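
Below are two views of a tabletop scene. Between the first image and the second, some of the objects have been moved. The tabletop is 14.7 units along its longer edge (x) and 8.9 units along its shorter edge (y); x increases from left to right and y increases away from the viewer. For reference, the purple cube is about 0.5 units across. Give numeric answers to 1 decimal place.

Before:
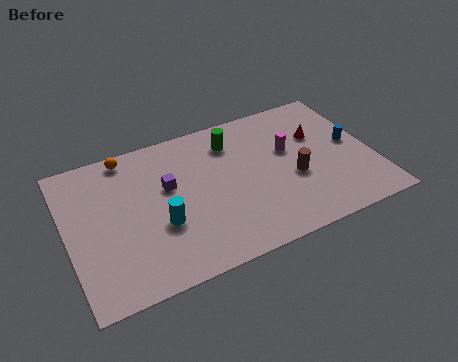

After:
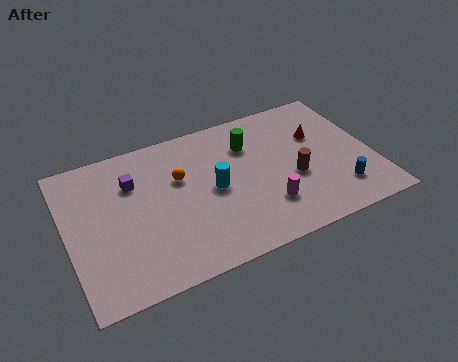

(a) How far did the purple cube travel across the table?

1.8

The purple cube was near (4.9, 5.4) before and (3.3, 6.3) after, so it travelled √(1.6² + 0.9²) ≈ 1.8 units.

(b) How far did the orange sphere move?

3.3

The orange sphere was near (3.2, 8.0) before and (5.5, 5.7) after, so it travelled √(2.3² + 2.3²) ≈ 3.3 units.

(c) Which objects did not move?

the red cone and the brown cylinder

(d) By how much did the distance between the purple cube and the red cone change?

+1.6

Before: roughly 7.4 units apart; after: 9.0. That's 1.6 units further apart.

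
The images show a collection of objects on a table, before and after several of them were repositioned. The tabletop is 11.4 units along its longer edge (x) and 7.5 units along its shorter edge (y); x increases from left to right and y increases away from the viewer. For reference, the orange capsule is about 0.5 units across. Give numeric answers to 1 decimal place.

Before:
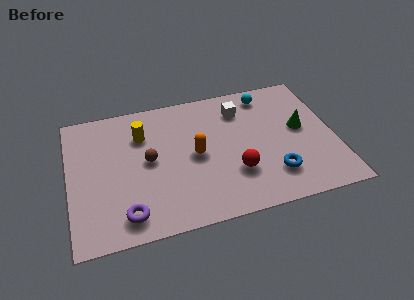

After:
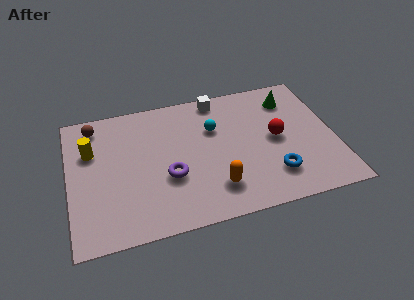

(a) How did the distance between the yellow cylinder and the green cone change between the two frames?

+1.8

Before: roughly 6.9 units apart; after: 8.7. That's 1.8 units further apart.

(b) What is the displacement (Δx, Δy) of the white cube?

(-0.9, 0.9)

From the two frames, the white cube sits at roughly (7.5, 5.8) before and (6.6, 6.7) after.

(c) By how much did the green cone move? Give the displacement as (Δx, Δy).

(-0.3, 1.8)

The green cone started near (10.0, 4.1) and ended near (9.7, 5.9).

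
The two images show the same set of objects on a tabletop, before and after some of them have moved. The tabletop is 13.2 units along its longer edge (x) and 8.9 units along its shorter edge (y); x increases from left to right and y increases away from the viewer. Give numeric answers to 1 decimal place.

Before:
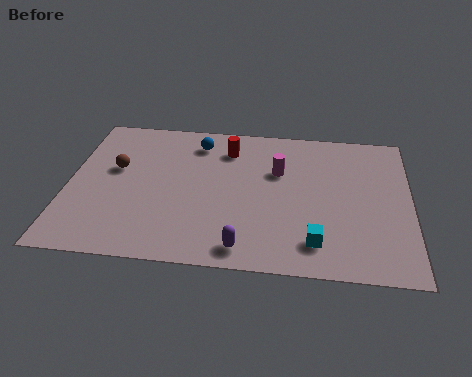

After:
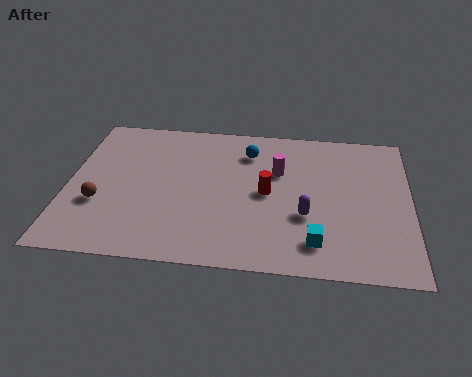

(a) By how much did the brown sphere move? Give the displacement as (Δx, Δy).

(-0.5, -2.2)

The brown sphere was at about (1.8, 5.3) and moved to about (1.3, 3.1).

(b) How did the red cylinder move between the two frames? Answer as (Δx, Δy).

(1.6, -2.6)

The red cylinder was at about (6.1, 7.0) and moved to about (7.7, 4.4).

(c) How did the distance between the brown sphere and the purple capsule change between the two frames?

+1.3

They were about 6.6 units apart before and 7.9 after — 1.3 units further apart.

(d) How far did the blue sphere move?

2.0

The blue sphere was near (4.9, 7.3) before and (6.9, 6.9) after, so it travelled √(2.0² + 0.4²) ≈ 2.0 units.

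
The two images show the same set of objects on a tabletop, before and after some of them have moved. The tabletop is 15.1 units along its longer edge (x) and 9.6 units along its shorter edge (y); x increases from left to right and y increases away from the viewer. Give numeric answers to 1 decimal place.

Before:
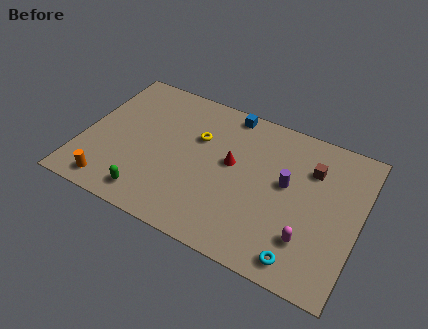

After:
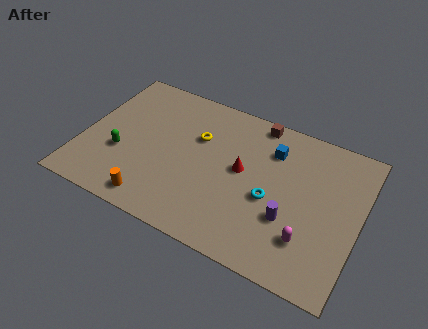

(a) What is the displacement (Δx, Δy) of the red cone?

(0.6, -0.2)

From the two frames, the red cone sits at roughly (8.1, 5.4) before and (8.7, 5.2) after.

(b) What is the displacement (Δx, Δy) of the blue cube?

(2.6, -1.5)

The blue cube started near (7.5, 8.7) and ended near (10.1, 7.2).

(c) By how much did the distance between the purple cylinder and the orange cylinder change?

-2.6

Before: roughly 10.0 units apart; after: 7.4. That's 2.6 units closer together.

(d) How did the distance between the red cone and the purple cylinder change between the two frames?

+0.4

They were about 3.0 units apart before and 3.4 after — 0.4 units further apart.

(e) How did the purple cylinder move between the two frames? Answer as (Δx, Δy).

(0.4, -2.1)

The purple cylinder was at about (11.1, 5.4) and moved to about (11.5, 3.3).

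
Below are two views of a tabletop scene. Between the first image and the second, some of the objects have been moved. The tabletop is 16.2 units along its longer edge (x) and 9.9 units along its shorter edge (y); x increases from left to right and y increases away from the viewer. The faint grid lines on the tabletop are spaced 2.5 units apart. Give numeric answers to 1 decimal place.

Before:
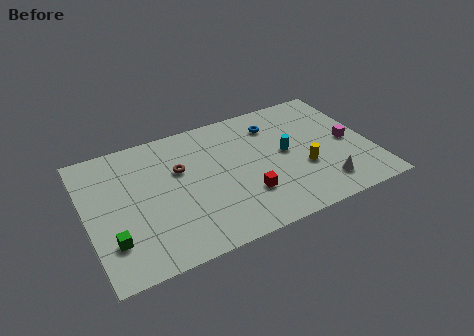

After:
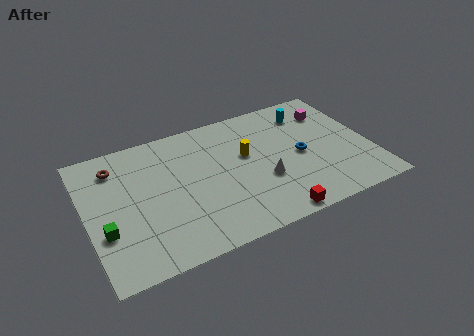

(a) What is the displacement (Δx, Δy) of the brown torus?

(-3.5, 1.6)

From the two frames, the brown torus sits at roughly (5.4, 6.3) before and (1.9, 7.9) after.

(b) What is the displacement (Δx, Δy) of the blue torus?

(1.2, -3.0)

From the two frames, the blue torus sits at roughly (11.0, 7.7) before and (12.2, 4.7) after.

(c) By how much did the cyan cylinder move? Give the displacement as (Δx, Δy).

(1.7, 2.7)

The cyan cylinder started near (11.4, 5.2) and ended near (13.1, 7.9).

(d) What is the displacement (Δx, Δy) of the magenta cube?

(-0.6, 2.8)

The magenta cube started near (15.0, 4.7) and ended near (14.4, 7.5).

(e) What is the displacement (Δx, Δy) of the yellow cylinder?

(-3.0, 2.3)

From the two frames, the yellow cylinder sits at roughly (12.2, 3.6) before and (9.2, 5.9) after.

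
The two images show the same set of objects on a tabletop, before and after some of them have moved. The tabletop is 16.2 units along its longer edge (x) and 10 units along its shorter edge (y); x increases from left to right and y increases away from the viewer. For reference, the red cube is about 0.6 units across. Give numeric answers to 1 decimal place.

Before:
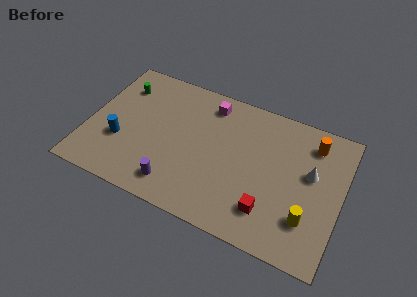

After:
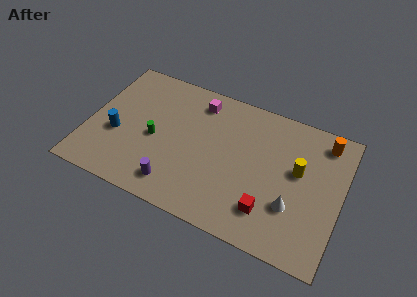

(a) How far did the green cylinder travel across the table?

4.0

The green cylinder moved from about (1.7, 7.6) to (4.3, 4.5), a distance of √(2.6² + 3.1²) ≈ 4.0.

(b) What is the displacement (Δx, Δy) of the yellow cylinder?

(-0.9, 3.1)

The yellow cylinder started near (14.3, 2.7) and ended near (13.4, 5.8).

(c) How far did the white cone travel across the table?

2.8

The white cone was near (14.2, 5.9) before and (13.3, 3.2) after, so it travelled √(0.9² + 2.7²) ≈ 2.8 units.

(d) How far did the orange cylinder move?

0.8

The orange cylinder moved from about (14.1, 8.1) to (14.8, 8.5), a distance of √(0.7² + 0.4²) ≈ 0.8.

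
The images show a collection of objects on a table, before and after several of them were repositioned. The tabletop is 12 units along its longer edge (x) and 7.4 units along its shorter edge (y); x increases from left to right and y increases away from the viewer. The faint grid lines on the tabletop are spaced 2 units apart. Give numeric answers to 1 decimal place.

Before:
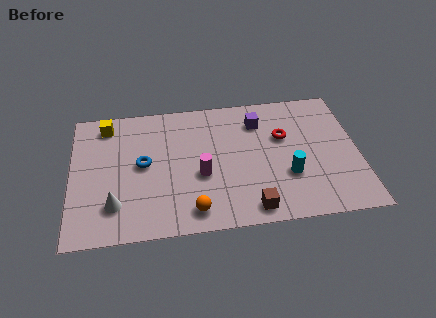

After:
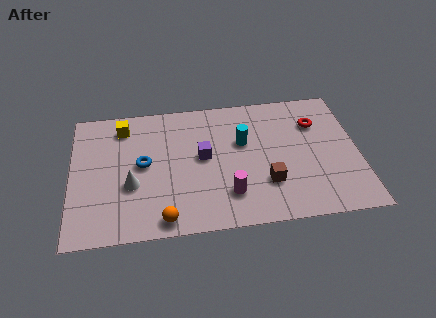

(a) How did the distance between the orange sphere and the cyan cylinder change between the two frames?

+0.9

They were about 4.2 units apart before and 5.1 after — 0.9 units further apart.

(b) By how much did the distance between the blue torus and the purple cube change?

-2.7

Before: roughly 5.2 units apart; after: 2.5. That's 2.7 units closer together.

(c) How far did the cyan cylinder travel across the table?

2.8

The cyan cylinder was near (9.0, 2.5) before and (7.2, 4.6) after, so it travelled √(1.8² + 2.1²) ≈ 2.8 units.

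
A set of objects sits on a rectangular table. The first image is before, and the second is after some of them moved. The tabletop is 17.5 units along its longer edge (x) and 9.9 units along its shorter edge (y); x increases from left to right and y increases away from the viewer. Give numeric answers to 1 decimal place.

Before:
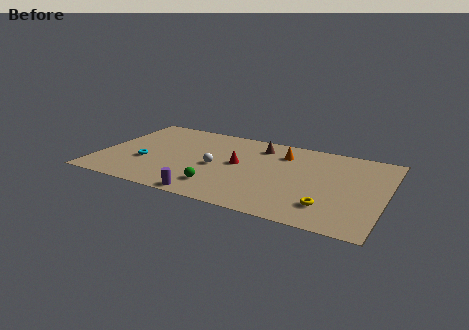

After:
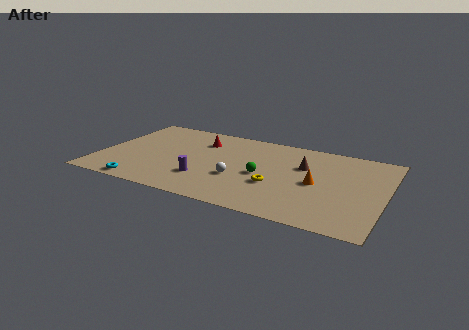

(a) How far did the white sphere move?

1.7

The white sphere moved from about (7.2, 4.5) to (8.7, 3.6), a distance of √(1.5² + 0.9²) ≈ 1.7.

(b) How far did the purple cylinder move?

2.1

The purple cylinder moved from about (7.2, 0.8) to (6.7, 2.8), a distance of √(0.5² + 2.0²) ≈ 2.1.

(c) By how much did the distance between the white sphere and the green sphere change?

-0.8

They were about 2.5 units apart before and 1.7 after — 0.8 units closer together.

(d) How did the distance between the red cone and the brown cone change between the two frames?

+3.7

They were about 2.9 units apart before and 6.6 after — 3.7 units further apart.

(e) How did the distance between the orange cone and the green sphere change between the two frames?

-3.1

They were about 6.4 units apart before and 3.3 after — 3.1 units closer together.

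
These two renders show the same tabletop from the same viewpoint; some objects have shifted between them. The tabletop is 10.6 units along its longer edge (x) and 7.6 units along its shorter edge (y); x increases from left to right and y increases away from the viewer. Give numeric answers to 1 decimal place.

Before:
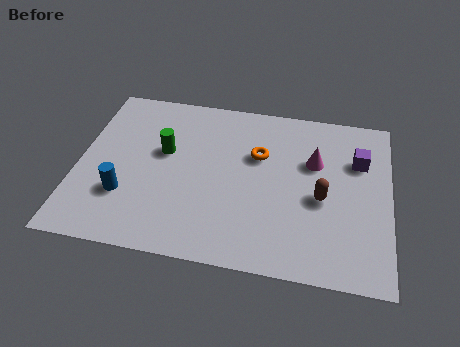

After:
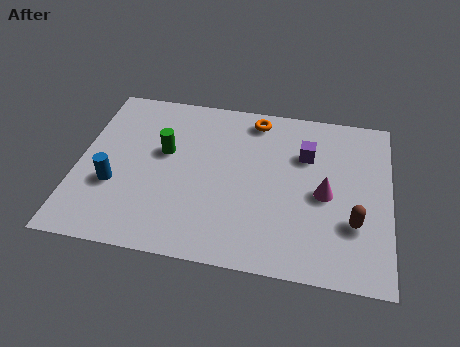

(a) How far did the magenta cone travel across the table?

1.5

From (8.0, 4.9) to (8.4, 3.5), the magenta cone covered √(0.4² + 1.4²) ≈ 1.5 units.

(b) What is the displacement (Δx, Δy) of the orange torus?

(-0.2, 1.7)

The orange torus started near (6.1, 4.9) and ended near (5.9, 6.6).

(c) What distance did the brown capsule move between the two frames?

1.4

The brown capsule moved from about (8.3, 3.3) to (9.4, 2.4), a distance of √(1.1² + 0.9²) ≈ 1.4.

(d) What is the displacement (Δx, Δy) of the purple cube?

(-1.8, 0.0)

The purple cube was at about (9.5, 5.2) and moved to about (7.7, 5.2).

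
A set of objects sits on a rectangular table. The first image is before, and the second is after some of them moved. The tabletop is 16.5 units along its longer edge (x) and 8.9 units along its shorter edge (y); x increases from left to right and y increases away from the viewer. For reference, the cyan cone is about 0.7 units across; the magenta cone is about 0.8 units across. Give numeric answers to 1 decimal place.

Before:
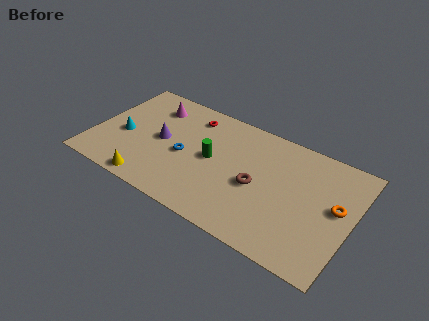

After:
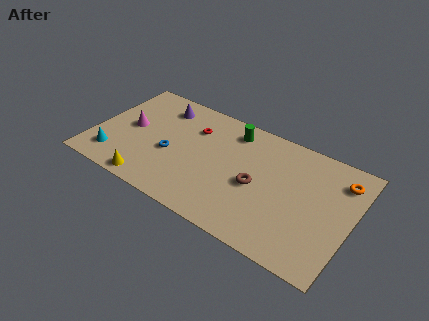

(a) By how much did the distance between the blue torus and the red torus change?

-0.4

They were about 3.3 units apart before and 2.9 after — 0.4 units closer together.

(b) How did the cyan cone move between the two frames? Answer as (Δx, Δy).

(-0.3, -2.0)

The cyan cone was at about (1.9, 3.8) and moved to about (1.6, 1.8).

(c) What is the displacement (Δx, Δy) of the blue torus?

(-0.9, -0.3)

The blue torus started near (5.9, 4.0) and ended near (5.0, 3.7).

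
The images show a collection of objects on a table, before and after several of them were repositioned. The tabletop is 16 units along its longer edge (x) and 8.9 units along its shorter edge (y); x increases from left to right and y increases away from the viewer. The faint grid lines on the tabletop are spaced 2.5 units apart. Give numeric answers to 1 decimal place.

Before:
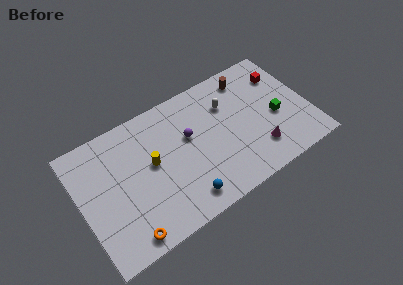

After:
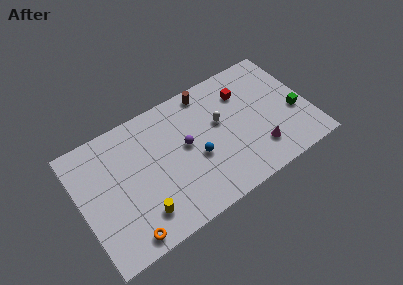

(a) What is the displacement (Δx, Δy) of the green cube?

(1.3, -0.3)

The green cube was at about (13.7, 3.8) and moved to about (15.0, 3.5).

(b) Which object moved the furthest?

the yellow cylinder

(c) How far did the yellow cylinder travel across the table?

3.2

The yellow cylinder moved from about (5.0, 4.9) to (3.8, 1.9), a distance of √(1.2² + 3.0²) ≈ 3.2.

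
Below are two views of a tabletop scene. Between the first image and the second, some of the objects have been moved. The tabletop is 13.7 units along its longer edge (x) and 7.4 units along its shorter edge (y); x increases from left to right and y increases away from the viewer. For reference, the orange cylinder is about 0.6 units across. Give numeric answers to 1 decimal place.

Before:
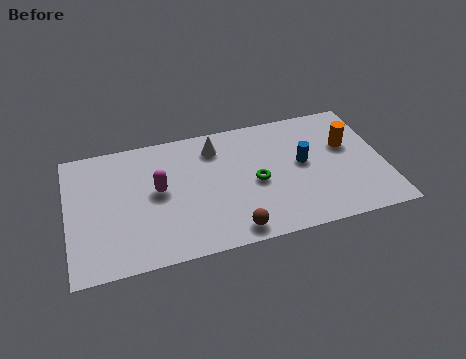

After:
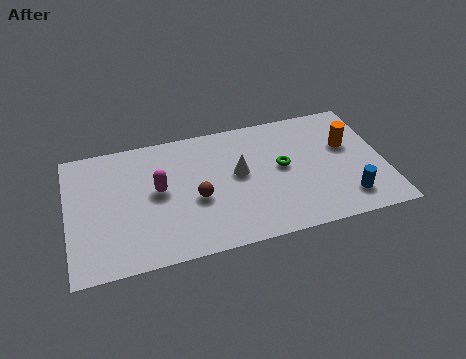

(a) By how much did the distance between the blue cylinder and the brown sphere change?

+2.1

The distance was about 4.5 in the first image and 6.6 in the second, so they moved 2.1 units further apart.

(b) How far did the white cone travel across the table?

2.0

From (6.5, 5.9) to (7.4, 4.1), the white cone covered √(0.9² + 1.8²) ≈ 2.0 units.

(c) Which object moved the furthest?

the blue cylinder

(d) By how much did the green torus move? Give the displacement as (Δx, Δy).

(1.2, 0.6)

From the two frames, the green torus sits at roughly (8.1, 3.4) before and (9.3, 4.0) after.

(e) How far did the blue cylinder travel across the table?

3.0

The blue cylinder moved from about (10.2, 4.0) to (11.9, 1.5), a distance of √(1.7² + 2.5²) ≈ 3.0.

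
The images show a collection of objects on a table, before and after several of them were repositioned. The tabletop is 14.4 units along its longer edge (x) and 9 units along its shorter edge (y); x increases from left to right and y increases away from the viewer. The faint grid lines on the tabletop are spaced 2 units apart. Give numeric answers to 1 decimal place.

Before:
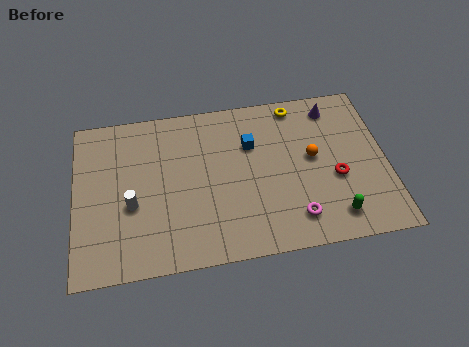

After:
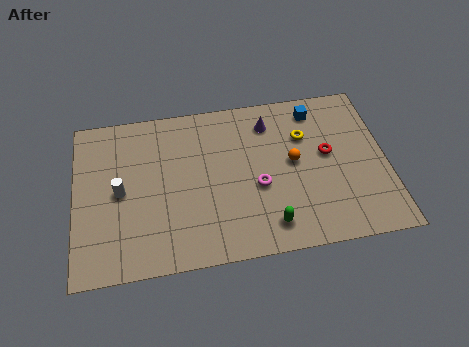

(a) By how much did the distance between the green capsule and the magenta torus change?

+0.4

Before: roughly 1.8 units apart; after: 2.2. That's 0.4 units further apart.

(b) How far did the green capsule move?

3.0

The green capsule moved from about (11.8, 1.5) to (8.8, 1.5), a distance of √(3.0² + 0.0²) ≈ 3.0.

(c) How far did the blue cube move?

3.4

The blue cube was near (8.2, 6.1) before and (11.3, 7.6) after, so it travelled √(3.1² + 1.5²) ≈ 3.4 units.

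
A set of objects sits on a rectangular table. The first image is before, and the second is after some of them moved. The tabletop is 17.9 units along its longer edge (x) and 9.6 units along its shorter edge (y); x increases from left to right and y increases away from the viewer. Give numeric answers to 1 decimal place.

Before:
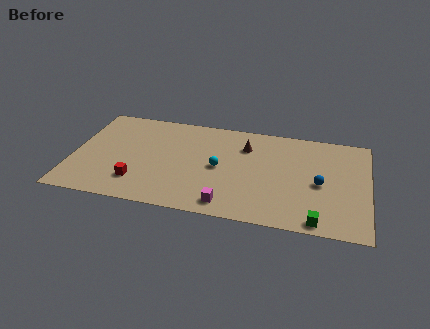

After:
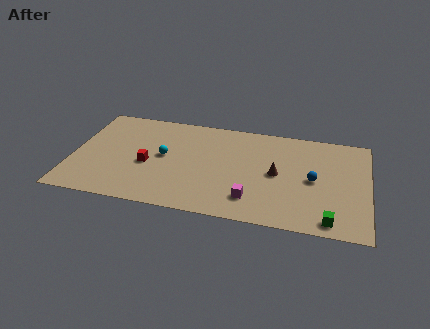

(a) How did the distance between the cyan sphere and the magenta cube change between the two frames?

+2.8

The distance was about 3.5 in the first image and 6.3 in the second, so they moved 2.8 units further apart.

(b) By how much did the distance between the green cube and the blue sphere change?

+0.3

The distance was about 3.5 in the first image and 3.8 in the second, so they moved 0.3 units further apart.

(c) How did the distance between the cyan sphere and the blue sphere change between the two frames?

+3.0

Before: roughly 6.1 units apart; after: 9.1. That's 3.0 units further apart.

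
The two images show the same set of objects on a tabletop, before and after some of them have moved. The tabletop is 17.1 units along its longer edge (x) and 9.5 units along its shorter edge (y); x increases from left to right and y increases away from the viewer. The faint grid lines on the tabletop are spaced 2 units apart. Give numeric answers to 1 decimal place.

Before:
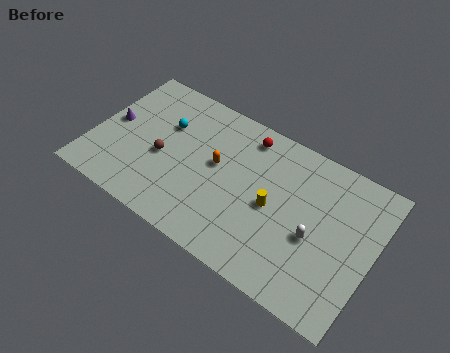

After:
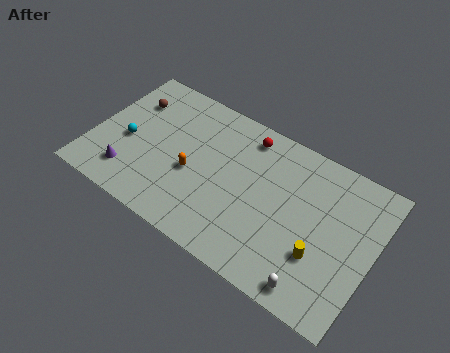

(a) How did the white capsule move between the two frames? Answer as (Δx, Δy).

(0.5, -2.9)

From the two frames, the white capsule sits at roughly (13.7, 4.0) before and (14.2, 1.1) after.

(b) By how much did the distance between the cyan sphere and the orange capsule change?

+0.6

The distance was about 3.5 in the first image and 4.1 in the second, so they moved 0.6 units further apart.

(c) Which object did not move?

the red sphere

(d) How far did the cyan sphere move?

3.0

The cyan sphere moved from about (4.1, 6.3) to (2.1, 4.1), a distance of √(2.0² + 2.2²) ≈ 3.0.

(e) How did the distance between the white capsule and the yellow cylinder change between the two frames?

-0.6

Before: roughly 2.6 units apart; after: 2.0. That's 0.6 units closer together.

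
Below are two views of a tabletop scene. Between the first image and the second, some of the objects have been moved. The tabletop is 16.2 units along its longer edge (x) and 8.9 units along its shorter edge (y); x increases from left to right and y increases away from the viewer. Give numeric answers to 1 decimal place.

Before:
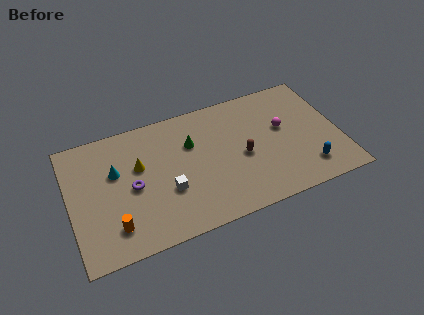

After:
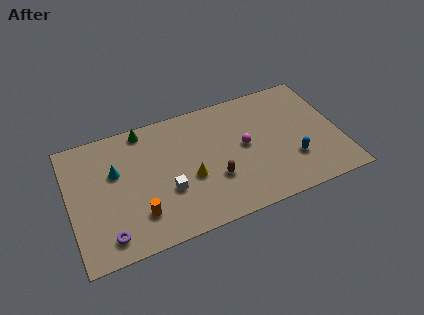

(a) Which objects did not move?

the cyan cone and the white cube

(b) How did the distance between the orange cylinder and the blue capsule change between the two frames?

-2.3

Before: roughly 11.6 units apart; after: 9.3. That's 2.3 units closer together.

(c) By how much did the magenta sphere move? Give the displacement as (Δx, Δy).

(-2.4, -0.5)

From the two frames, the magenta sphere sits at roughly (12.9, 5.2) before and (10.5, 4.7) after.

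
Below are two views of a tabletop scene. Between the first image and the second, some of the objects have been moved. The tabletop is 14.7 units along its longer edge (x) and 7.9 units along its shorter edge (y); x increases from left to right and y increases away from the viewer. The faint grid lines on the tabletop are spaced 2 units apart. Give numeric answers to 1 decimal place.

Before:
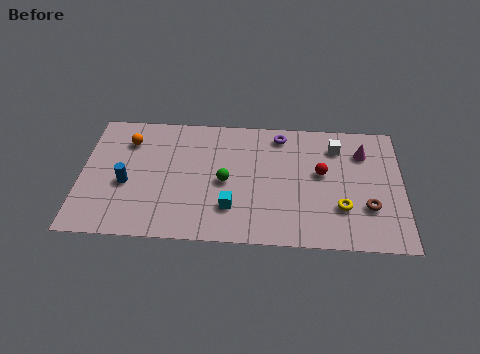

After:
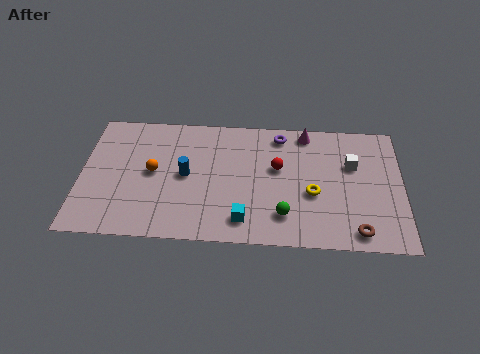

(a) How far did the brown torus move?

1.6

The brown torus moved from about (13.1, 2.5) to (12.6, 1.0), a distance of √(0.5² + 1.5²) ≈ 1.6.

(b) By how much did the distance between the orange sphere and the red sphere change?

-3.3

The distance was about 9.0 in the first image and 5.7 in the second, so they moved 3.3 units closer together.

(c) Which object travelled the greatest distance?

the green sphere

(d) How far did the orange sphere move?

2.2

The orange sphere was near (2.1, 6.0) before and (3.3, 4.1) after, so it travelled √(1.2² + 1.9²) ≈ 2.2 units.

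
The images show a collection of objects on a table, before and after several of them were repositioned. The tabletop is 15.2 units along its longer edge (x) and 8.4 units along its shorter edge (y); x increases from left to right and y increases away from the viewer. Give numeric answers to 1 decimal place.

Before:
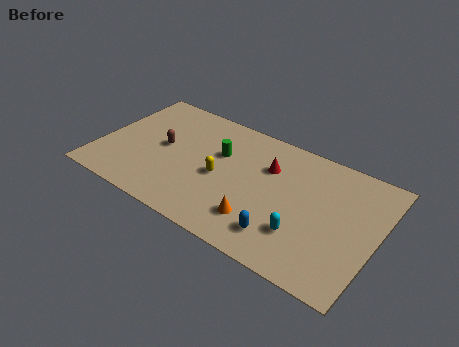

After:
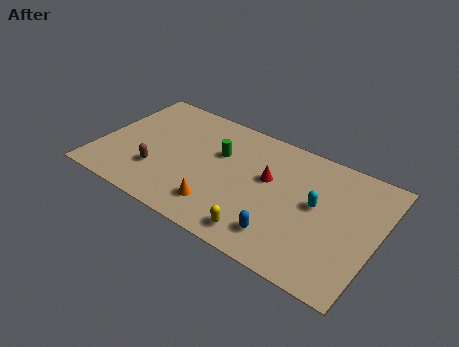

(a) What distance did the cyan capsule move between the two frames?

2.2

The cyan capsule moved from about (11.5, 2.4) to (11.9, 4.6), a distance of √(0.4² + 2.2²) ≈ 2.2.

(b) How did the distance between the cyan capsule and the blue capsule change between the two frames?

+2.0

They were about 1.2 units apart before and 3.2 after — 2.0 units further apart.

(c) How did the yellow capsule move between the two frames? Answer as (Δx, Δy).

(2.7, -2.6)

From the two frames, the yellow capsule sits at roughly (6.7, 3.8) before and (9.4, 1.2) after.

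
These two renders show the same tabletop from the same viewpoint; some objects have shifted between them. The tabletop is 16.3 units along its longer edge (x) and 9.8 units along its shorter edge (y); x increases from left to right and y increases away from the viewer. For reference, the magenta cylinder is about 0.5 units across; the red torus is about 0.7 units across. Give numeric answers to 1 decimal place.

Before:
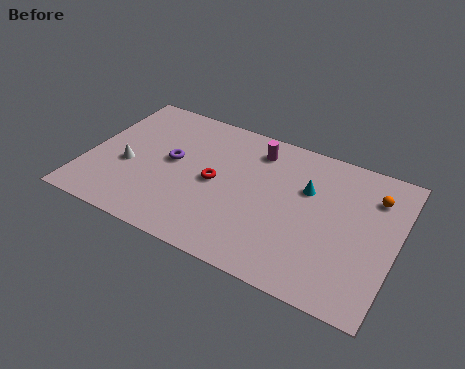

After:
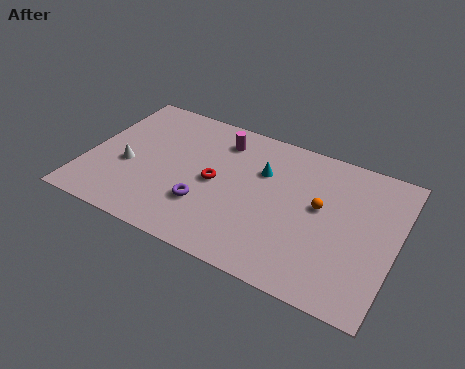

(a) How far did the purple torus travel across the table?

3.1

From (4.4, 5.3) to (6.5, 3.0), the purple torus covered √(2.1² + 2.3²) ≈ 3.1 units.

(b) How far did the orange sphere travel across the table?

3.2

From (14.9, 7.4) to (12.3, 5.5), the orange sphere covered √(2.6² + 1.9²) ≈ 3.2 units.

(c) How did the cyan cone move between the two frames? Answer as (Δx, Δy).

(-2.4, 0.2)

From the two frames, the cyan cone sits at roughly (11.5, 6.4) before and (9.1, 6.6) after.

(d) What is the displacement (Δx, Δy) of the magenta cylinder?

(-1.9, -0.1)

The magenta cylinder was at about (8.6, 8.0) and moved to about (6.7, 7.9).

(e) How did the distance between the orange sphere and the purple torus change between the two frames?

-4.4

They were about 10.7 units apart before and 6.3 after — 4.4 units closer together.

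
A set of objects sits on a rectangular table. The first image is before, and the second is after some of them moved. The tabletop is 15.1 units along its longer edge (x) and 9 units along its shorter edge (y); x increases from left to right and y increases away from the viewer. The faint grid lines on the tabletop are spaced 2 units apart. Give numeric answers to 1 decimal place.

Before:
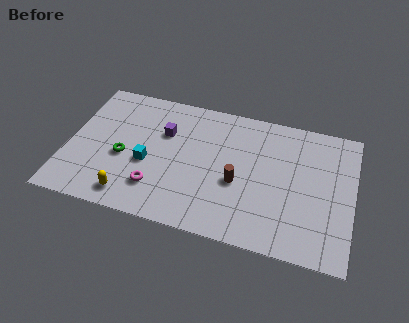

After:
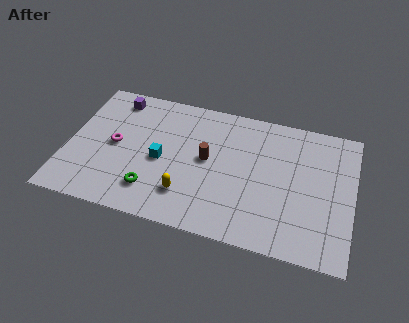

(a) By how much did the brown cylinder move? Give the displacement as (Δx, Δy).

(-1.7, 1.1)

The brown cylinder started near (9.1, 3.7) and ended near (7.4, 4.8).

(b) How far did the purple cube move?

3.3

From (5.0, 6.0) to (2.2, 7.7), the purple cube covered √(2.8² + 1.7²) ≈ 3.3 units.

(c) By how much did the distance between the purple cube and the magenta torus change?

-0.6

They were about 3.8 units apart before and 3.2 after — 0.6 units closer together.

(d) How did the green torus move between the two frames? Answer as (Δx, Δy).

(1.7, -1.8)

The green torus was at about (3.0, 3.8) and moved to about (4.7, 2.0).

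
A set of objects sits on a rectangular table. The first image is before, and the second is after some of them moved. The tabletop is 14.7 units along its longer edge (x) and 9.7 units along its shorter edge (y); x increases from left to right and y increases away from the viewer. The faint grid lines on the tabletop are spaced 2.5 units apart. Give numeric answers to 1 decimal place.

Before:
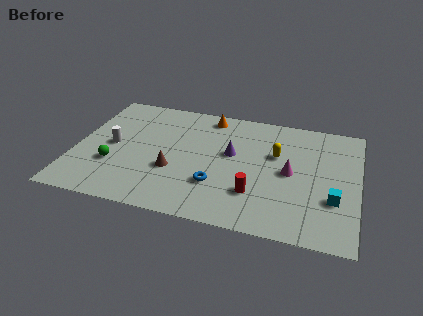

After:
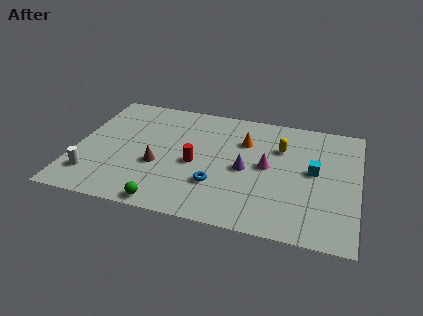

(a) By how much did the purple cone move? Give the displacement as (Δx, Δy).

(0.8, -1.1)

From the two frames, the purple cone sits at roughly (8.1, 5.6) before and (8.9, 4.5) after.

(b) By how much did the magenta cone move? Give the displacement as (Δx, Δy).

(-1.2, 0.2)

From the two frames, the magenta cone sits at roughly (11.2, 4.8) before and (10.0, 5.0) after.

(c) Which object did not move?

the blue torus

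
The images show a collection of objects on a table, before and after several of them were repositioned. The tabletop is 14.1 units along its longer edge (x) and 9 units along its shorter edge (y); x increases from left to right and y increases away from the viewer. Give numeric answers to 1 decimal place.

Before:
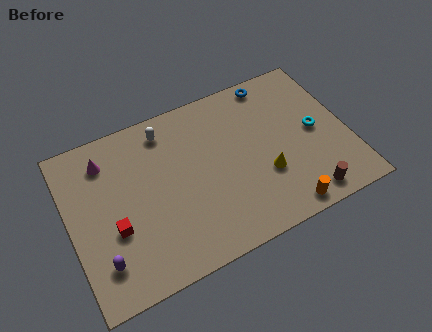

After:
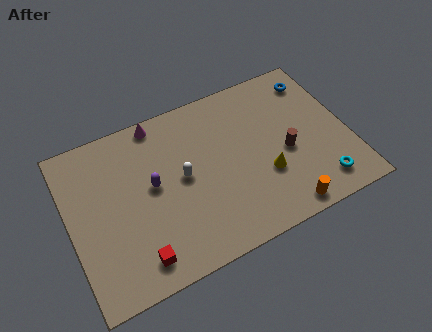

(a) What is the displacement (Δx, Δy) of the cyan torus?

(-0.2, -3.0)

The cyan torus started near (12.5, 4.5) and ended near (12.3, 1.5).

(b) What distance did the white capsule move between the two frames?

2.9

From (5.2, 7.6) to (5.7, 4.7), the white capsule covered √(0.5² + 2.9²) ≈ 2.9 units.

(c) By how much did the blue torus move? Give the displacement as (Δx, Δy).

(2.1, -0.7)

From the two frames, the blue torus sits at roughly (10.8, 8.1) before and (12.9, 7.4) after.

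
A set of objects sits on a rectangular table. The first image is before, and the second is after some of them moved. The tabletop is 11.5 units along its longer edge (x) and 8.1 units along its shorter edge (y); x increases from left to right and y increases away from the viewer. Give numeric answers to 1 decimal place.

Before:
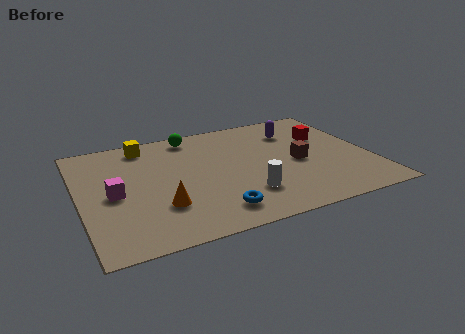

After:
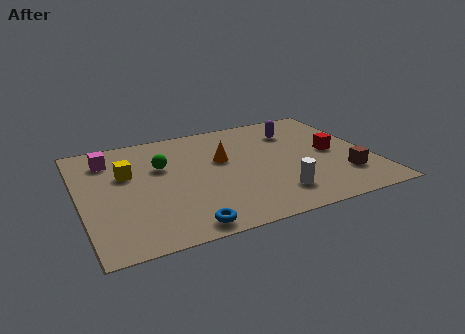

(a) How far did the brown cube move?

2.3

The brown cube was near (8.6, 3.7) before and (10.2, 2.1) after, so it travelled √(1.6² + 1.6²) ≈ 2.3 units.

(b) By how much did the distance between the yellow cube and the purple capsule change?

+0.9

Before: roughly 6.1 units apart; after: 7.0. That's 0.9 units further apart.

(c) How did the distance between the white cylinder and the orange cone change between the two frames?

+0.3

They were about 3.3 units apart before and 3.6 after — 0.3 units further apart.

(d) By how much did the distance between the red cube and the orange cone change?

-3.1

Before: roughly 7.5 units apart; after: 4.4. That's 3.1 units closer together.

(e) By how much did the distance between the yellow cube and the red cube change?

+0.9

The distance was about 7.3 in the first image and 8.2 in the second, so they moved 0.9 units further apart.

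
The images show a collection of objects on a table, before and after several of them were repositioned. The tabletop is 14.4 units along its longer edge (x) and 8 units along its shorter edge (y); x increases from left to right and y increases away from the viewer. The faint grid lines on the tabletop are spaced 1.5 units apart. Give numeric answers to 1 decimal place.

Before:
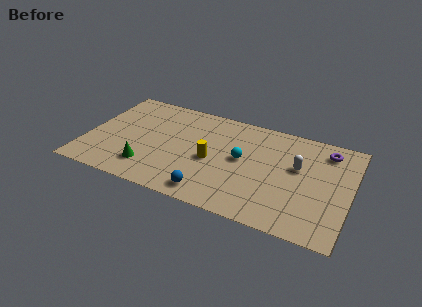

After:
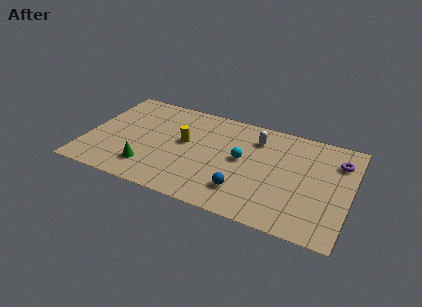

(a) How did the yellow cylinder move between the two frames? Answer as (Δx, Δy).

(-1.6, 0.9)

The yellow cylinder started near (6.9, 3.6) and ended near (5.3, 4.5).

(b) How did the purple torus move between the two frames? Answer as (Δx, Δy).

(0.7, -0.6)

From the two frames, the purple torus sits at roughly (12.9, 6.6) before and (13.6, 6.0) after.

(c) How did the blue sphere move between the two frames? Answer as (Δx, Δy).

(1.7, 0.8)

From the two frames, the blue sphere sits at roughly (7.1, 1.1) before and (8.8, 1.9) after.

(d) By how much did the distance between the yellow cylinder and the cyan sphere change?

+1.5

They were about 1.7 units apart before and 3.2 after — 1.5 units further apart.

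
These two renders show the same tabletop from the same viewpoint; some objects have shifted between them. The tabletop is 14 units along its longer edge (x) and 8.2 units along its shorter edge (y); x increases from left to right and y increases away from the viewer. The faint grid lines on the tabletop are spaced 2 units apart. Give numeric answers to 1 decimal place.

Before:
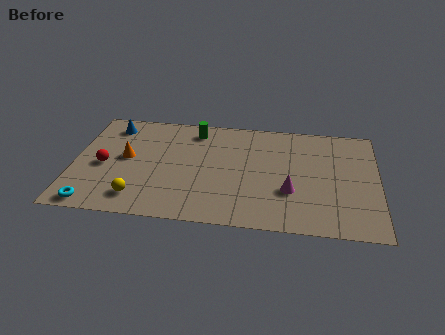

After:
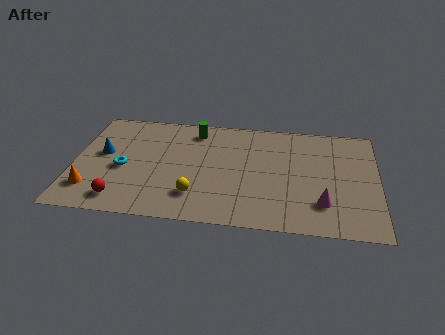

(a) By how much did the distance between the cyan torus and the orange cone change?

-1.6

They were about 3.8 units apart before and 2.2 after — 1.6 units closer together.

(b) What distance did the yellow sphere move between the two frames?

2.6

The yellow sphere was near (3.1, 1.5) before and (5.7, 2.0) after, so it travelled √(2.6² + 0.5²) ≈ 2.6 units.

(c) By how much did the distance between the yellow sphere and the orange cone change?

+1.8

They were about 3.0 units apart before and 4.8 after — 1.8 units further apart.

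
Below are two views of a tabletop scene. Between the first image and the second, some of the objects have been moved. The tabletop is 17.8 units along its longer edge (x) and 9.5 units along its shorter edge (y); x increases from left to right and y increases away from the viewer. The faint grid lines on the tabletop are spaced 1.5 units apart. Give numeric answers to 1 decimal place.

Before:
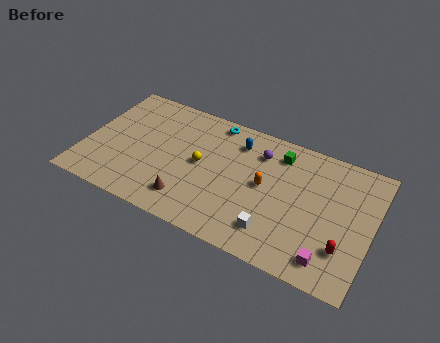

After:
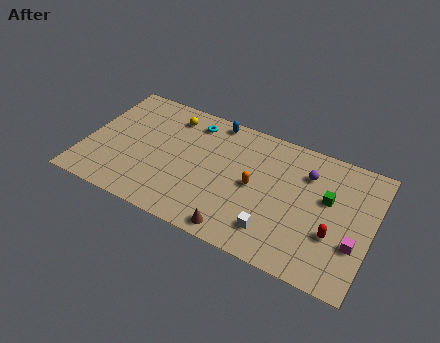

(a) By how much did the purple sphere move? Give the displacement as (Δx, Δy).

(3.0, -0.3)

The purple sphere was at about (10.6, 7.3) and moved to about (13.6, 7.0).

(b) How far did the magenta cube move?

2.2

The magenta cube was near (15.5, 1.5) before and (16.9, 3.2) after, so it travelled √(1.4² + 1.7²) ≈ 2.2 units.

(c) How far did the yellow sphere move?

3.7

The yellow sphere was near (7.2, 4.9) before and (4.9, 7.8) after, so it travelled √(2.3² + 2.9²) ≈ 3.7 units.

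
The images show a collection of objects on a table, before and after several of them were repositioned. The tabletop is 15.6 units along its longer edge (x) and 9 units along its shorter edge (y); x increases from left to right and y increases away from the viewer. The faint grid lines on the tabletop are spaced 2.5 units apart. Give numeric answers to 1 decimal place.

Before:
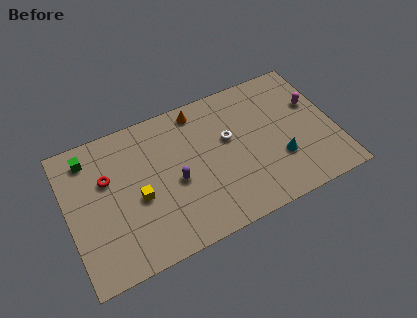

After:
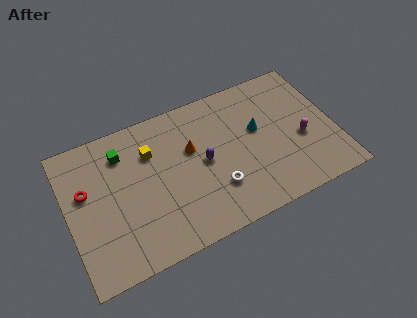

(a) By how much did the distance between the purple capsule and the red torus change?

+2.7

Before: roughly 4.2 units apart; after: 6.9. That's 2.7 units further apart.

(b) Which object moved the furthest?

the white torus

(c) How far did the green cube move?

2.0

From (1.5, 7.5) to (3.4, 7.0), the green cube covered √(1.9² + 0.5²) ≈ 2.0 units.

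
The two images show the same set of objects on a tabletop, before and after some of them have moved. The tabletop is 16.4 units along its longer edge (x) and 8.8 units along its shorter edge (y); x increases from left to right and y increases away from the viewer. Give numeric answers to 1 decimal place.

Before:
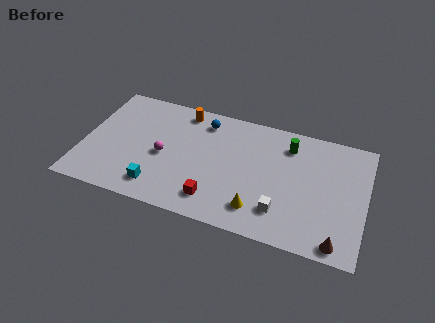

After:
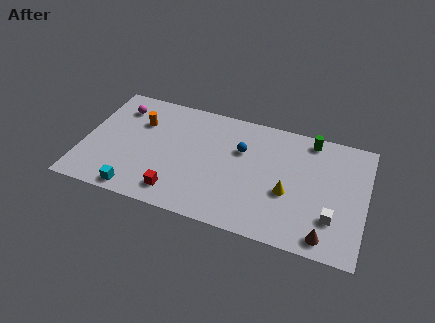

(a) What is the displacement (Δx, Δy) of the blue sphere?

(2.3, -1.5)

The blue sphere was at about (6.8, 7.3) and moved to about (9.1, 5.8).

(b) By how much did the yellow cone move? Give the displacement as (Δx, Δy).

(1.6, 1.7)

The yellow cone was at about (10.4, 1.8) and moved to about (12.0, 3.5).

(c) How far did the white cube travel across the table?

2.9

The white cube moved from about (11.7, 2.1) to (14.6, 2.5), a distance of √(2.9² + 0.4²) ≈ 2.9.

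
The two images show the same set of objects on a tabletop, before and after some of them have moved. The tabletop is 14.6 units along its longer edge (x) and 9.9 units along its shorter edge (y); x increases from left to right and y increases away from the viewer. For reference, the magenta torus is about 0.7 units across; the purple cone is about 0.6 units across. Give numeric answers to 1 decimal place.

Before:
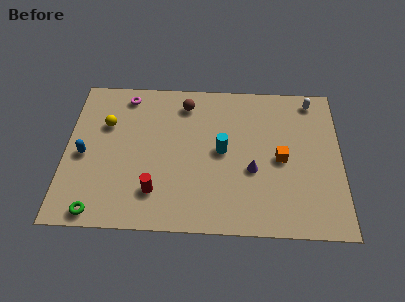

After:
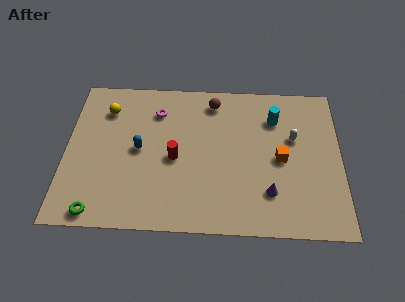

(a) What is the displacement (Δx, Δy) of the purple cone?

(0.9, -1.4)

From the two frames, the purple cone sits at roughly (9.9, 3.9) before and (10.8, 2.5) after.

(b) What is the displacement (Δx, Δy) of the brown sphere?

(1.5, 0.2)

The brown sphere started near (6.3, 8.2) and ended near (7.8, 8.4).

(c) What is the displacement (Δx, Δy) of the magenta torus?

(1.7, -1.0)

The magenta torus started near (3.1, 8.6) and ended near (4.8, 7.6).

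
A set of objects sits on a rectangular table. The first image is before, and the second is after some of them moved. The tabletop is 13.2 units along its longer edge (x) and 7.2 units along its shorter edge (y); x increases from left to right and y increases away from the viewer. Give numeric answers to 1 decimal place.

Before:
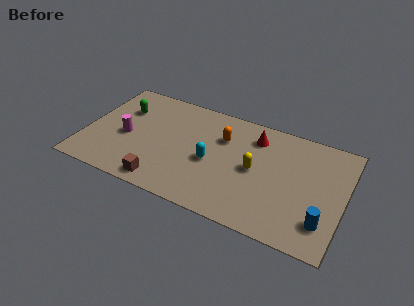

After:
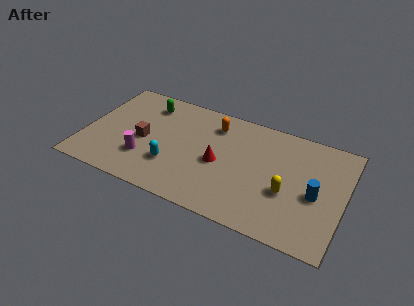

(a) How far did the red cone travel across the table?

2.9

The red cone moved from about (8.5, 5.7) to (6.9, 3.3), a distance of √(1.6² + 2.4²) ≈ 2.9.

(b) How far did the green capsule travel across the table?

1.4

From (1.7, 5.0) to (2.9, 5.8), the green capsule covered √(1.2² + 0.8²) ≈ 1.4 units.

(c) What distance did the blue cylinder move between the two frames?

1.6

The blue cylinder moved from about (12.3, 1.7) to (11.8, 3.2), a distance of √(0.5² + 1.5²) ≈ 1.6.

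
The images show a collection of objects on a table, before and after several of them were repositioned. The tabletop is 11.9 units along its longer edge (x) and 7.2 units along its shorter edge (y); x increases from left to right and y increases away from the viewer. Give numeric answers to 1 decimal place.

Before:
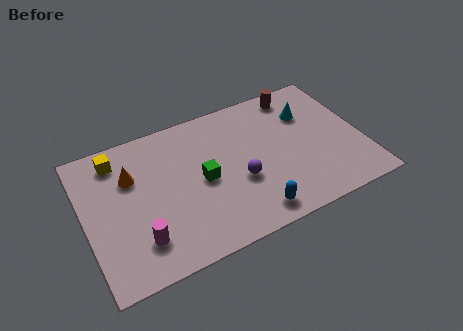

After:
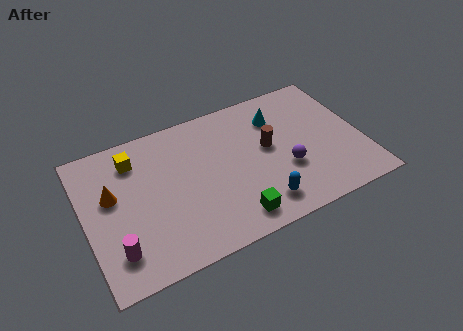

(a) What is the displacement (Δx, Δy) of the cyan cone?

(-1.3, 0.3)

The cyan cone started near (9.8, 5.1) and ended near (8.5, 5.4).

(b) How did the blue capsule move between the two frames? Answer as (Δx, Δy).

(0.4, 0.3)

The blue capsule started near (6.8, 1.0) and ended near (7.2, 1.3).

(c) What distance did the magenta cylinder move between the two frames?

1.0

The magenta cylinder moved from about (2.1, 1.7) to (1.1, 1.6), a distance of √(1.0² + 0.1²) ≈ 1.0.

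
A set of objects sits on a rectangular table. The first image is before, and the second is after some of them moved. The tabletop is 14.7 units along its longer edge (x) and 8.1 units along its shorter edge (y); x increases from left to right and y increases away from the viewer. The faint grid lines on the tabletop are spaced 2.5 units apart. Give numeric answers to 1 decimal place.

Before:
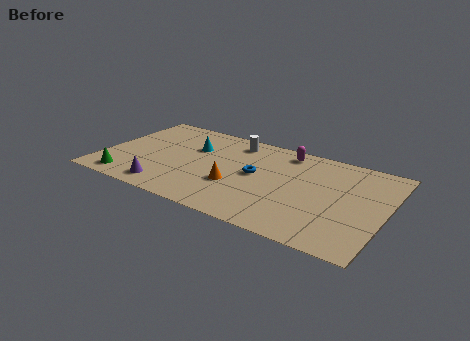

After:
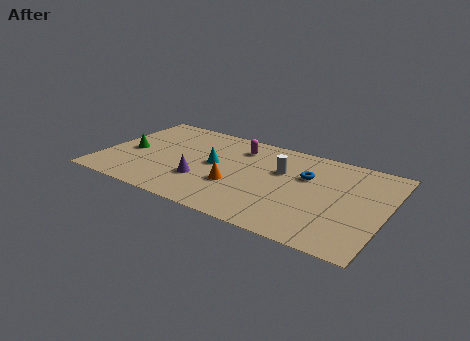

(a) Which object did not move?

the orange cone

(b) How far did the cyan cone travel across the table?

1.7

The cyan cone was near (4.5, 5.4) before and (5.8, 4.3) after, so it travelled √(1.3² + 1.1²) ≈ 1.7 units.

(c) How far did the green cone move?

2.6

The green cone was near (1.6, 1.1) before and (1.4, 3.7) after, so it travelled √(0.2² + 2.6²) ≈ 2.6 units.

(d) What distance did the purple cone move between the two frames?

2.2

The purple cone moved from about (3.7, 1.2) to (5.4, 2.6), a distance of √(1.7² + 1.4²) ≈ 2.2.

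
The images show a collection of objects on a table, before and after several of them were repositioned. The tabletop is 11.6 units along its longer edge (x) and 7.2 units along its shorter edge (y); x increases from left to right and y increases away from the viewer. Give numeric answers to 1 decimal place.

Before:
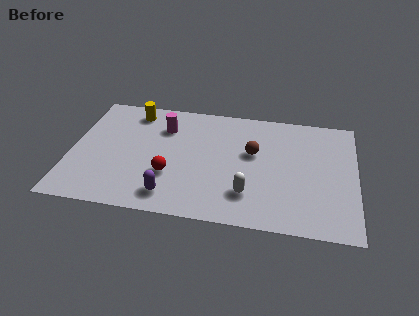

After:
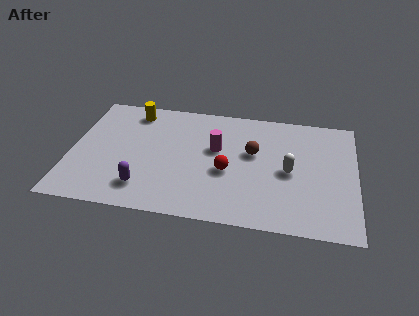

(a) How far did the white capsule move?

2.3

The white capsule was near (7.3, 1.8) before and (8.9, 3.4) after, so it travelled √(1.6² + 1.6²) ≈ 2.3 units.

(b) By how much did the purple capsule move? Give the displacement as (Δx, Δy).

(-1.1, 0.3)

The purple capsule started near (4.2, 1.2) and ended near (3.1, 1.5).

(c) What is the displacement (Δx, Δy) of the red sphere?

(2.3, 0.6)

The red sphere was at about (4.1, 2.4) and moved to about (6.4, 3.0).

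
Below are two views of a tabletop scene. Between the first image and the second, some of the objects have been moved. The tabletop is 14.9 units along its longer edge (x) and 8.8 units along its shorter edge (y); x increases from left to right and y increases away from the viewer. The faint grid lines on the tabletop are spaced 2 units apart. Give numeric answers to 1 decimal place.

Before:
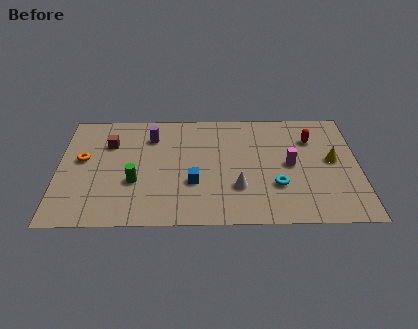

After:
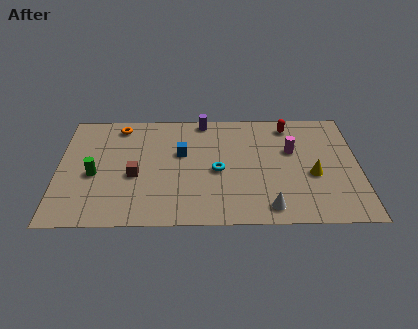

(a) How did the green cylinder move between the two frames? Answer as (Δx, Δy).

(-2.0, 0.6)

The green cylinder started near (3.8, 3.2) and ended near (1.8, 3.8).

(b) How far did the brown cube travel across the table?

2.8

The brown cube was near (2.5, 6.2) before and (3.8, 3.7) after, so it travelled √(1.3² + 2.5²) ≈ 2.8 units.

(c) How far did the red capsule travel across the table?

1.6

The red capsule was near (12.6, 6.4) before and (11.5, 7.5) after, so it travelled √(1.1² + 1.1²) ≈ 1.6 units.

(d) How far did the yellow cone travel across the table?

1.5

From (13.6, 4.7) to (12.6, 3.6), the yellow cone covered √(1.0² + 1.1²) ≈ 1.5 units.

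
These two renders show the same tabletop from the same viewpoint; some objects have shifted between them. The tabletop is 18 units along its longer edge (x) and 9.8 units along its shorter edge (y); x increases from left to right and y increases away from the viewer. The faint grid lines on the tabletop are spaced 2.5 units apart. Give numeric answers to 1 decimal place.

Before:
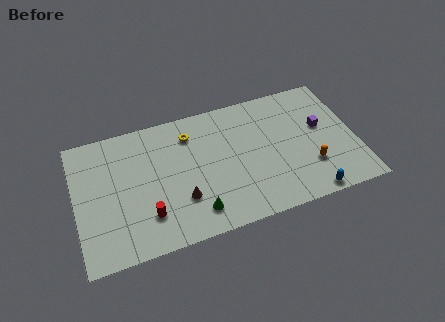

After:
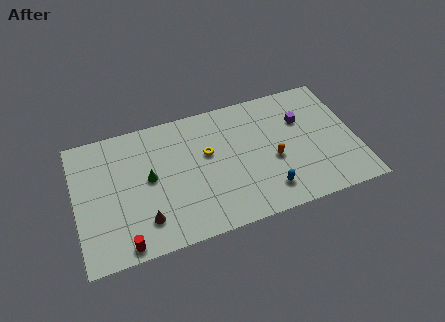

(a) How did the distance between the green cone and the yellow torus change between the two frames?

-2.0

They were about 5.9 units apart before and 3.9 after — 2.0 units closer together.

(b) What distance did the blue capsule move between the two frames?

2.8

The blue capsule moved from about (14.6, 0.8) to (12.0, 1.9), a distance of √(2.6² + 1.1²) ≈ 2.8.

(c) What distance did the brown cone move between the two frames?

2.5

From (6.6, 3.0) to (4.2, 2.2), the brown cone covered √(2.4² + 0.8²) ≈ 2.5 units.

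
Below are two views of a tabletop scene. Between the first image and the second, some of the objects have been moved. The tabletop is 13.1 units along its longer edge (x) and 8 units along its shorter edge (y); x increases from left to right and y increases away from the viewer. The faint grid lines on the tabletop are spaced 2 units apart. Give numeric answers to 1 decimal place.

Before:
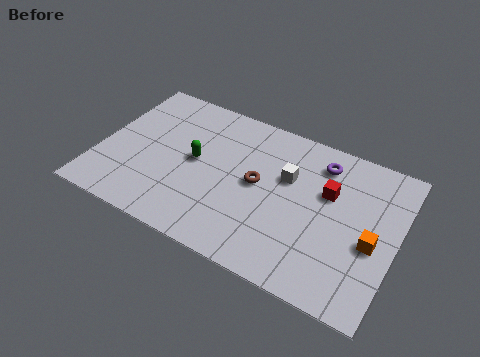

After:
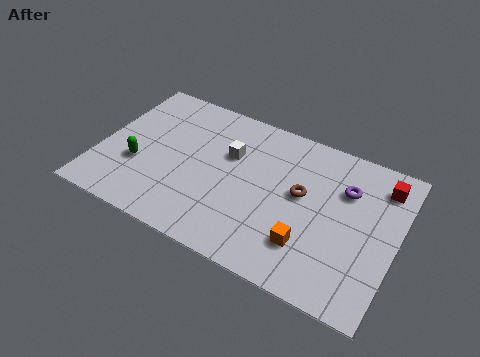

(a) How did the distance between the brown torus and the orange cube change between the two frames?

-2.7

They were about 5.2 units apart before and 2.5 after — 2.7 units closer together.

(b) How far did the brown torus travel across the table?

1.9

From (7.0, 4.2) to (8.9, 4.5), the brown torus covered √(1.9² + 0.3²) ≈ 1.9 units.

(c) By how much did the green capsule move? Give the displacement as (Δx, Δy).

(-2.4, -1.3)

From the two frames, the green capsule sits at roughly (4.2, 4.2) before and (1.8, 2.9) after.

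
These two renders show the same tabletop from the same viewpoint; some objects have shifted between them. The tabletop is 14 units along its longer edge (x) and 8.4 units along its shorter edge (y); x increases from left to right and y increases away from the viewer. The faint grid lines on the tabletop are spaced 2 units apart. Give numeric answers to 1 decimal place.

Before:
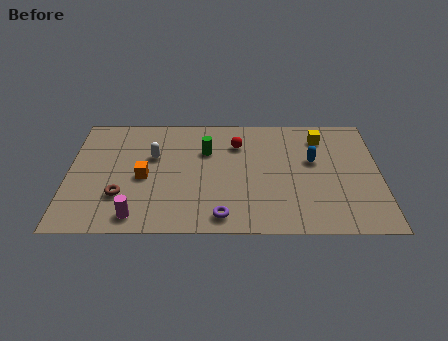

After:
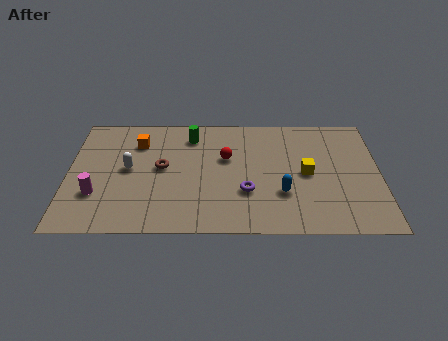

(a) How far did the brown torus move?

2.7

The brown torus moved from about (2.4, 2.5) to (4.2, 4.5), a distance of √(1.8² + 2.0²) ≈ 2.7.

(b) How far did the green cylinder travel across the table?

1.3

The green cylinder moved from about (6.2, 5.7) to (5.5, 6.8), a distance of √(0.7² + 1.1²) ≈ 1.3.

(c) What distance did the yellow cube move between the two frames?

2.7

From (11.4, 6.7) to (10.7, 4.1), the yellow cube covered √(0.7² + 2.6²) ≈ 2.7 units.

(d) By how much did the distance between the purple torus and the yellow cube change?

-4.2

The distance was about 7.2 in the first image and 3.0 in the second, so they moved 4.2 units closer together.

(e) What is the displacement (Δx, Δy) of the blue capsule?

(-1.4, -2.3)

The blue capsule started near (11.0, 5.0) and ended near (9.6, 2.7).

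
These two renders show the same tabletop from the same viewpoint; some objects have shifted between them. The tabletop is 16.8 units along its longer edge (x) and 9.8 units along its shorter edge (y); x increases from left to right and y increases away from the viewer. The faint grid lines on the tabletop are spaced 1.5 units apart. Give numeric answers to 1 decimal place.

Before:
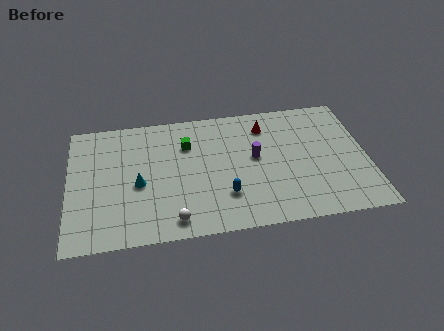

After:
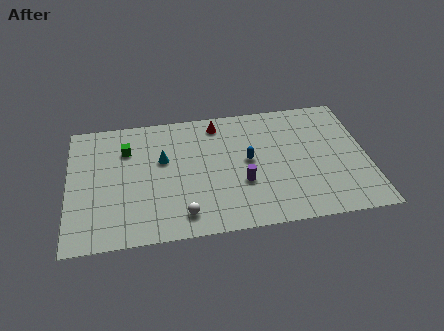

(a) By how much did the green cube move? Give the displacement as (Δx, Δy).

(-3.4, 0.1)

From the two frames, the green cube sits at roughly (6.7, 7.0) before and (3.3, 7.1) after.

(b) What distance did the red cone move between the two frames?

2.8

The red cone was near (11.2, 7.8) before and (8.5, 8.4) after, so it travelled √(2.7² + 0.6²) ≈ 2.8 units.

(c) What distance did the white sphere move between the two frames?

0.6

The white sphere moved from about (5.8, 1.3) to (6.3, 1.6), a distance of √(0.5² + 0.3²) ≈ 0.6.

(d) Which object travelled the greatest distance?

the green cube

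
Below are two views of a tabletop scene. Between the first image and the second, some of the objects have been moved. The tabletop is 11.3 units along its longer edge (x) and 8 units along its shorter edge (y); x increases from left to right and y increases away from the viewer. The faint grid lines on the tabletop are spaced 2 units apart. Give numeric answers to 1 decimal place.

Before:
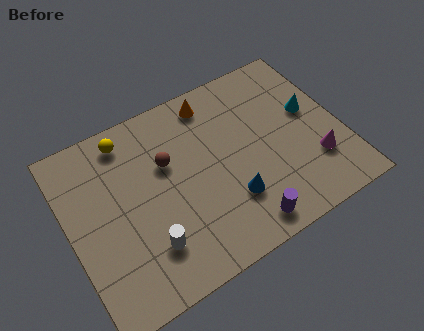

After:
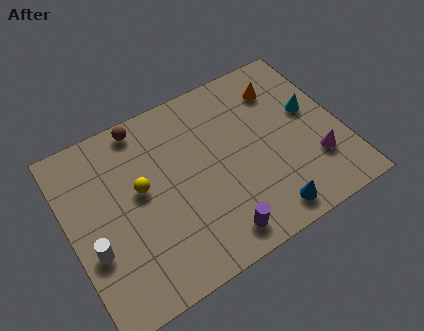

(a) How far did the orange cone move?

2.9

The orange cone moved from about (6.4, 6.9) to (9.2, 6.2), a distance of √(2.8² + 0.7²) ≈ 2.9.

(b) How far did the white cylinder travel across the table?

2.3

The white cylinder was near (2.9, 2.0) before and (0.8, 2.9) after, so it travelled √(2.1² + 0.9²) ≈ 2.3 units.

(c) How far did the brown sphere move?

2.2

The brown sphere moved from about (4.2, 5.1) to (3.5, 7.2), a distance of √(0.7² + 2.1²) ≈ 2.2.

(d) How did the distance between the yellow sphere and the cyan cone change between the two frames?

-0.5

Before: roughly 7.7 units apart; after: 7.2. That's 0.5 units closer together.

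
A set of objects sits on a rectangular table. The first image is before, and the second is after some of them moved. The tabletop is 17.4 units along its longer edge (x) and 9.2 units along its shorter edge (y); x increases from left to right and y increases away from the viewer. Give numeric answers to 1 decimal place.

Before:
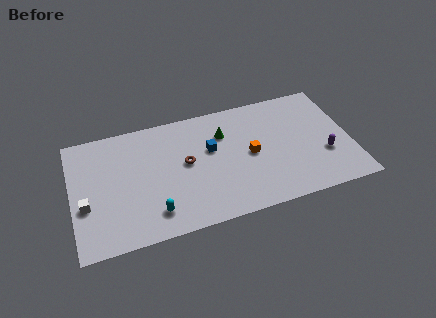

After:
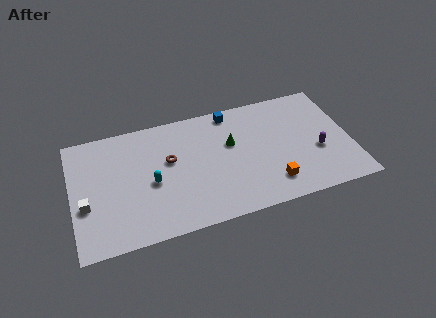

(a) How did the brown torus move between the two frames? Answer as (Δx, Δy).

(-1.0, 0.5)

The brown torus was at about (7.1, 5.0) and moved to about (6.1, 5.5).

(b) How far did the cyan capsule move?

2.3

The cyan capsule moved from about (4.9, 1.8) to (4.9, 4.1), a distance of √(0.0² + 2.3²) ≈ 2.3.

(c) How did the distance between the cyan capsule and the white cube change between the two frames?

-0.3

Before: roughly 4.4 units apart; after: 4.1. That's 0.3 units closer together.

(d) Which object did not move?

the white cube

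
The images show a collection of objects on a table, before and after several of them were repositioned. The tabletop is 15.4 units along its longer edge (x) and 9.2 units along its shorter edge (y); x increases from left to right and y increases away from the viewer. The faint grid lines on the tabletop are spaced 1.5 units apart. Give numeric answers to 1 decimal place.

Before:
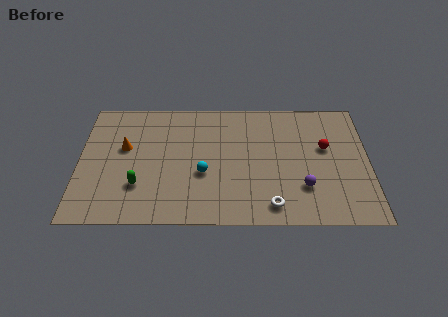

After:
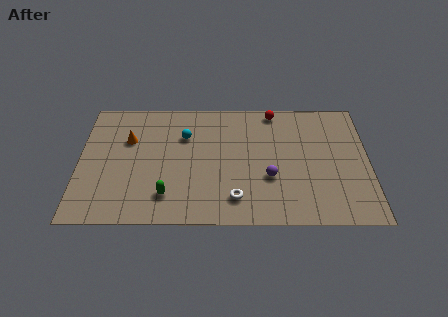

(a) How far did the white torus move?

2.0

The white torus moved from about (10.2, 1.3) to (8.3, 1.8), a distance of √(1.9² + 0.5²) ≈ 2.0.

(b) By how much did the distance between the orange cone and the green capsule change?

+1.7

The distance was about 2.9 in the first image and 4.6 in the second, so they moved 1.7 units further apart.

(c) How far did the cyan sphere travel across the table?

3.0

The cyan sphere was near (6.6, 3.6) before and (5.6, 6.4) after, so it travelled √(1.0² + 2.8²) ≈ 3.0 units.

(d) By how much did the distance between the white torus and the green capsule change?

-3.5

The distance was about 7.1 in the first image and 3.6 in the second, so they moved 3.5 units closer together.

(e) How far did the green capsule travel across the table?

1.7

From (3.2, 2.7) to (4.7, 2.0), the green capsule covered √(1.5² + 0.7²) ≈ 1.7 units.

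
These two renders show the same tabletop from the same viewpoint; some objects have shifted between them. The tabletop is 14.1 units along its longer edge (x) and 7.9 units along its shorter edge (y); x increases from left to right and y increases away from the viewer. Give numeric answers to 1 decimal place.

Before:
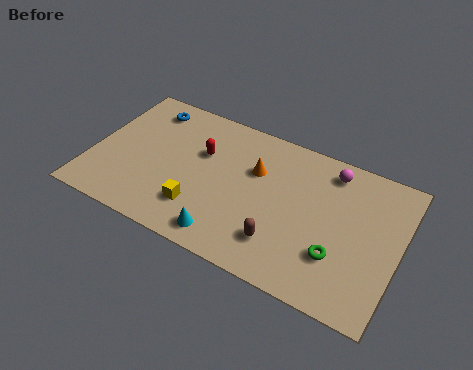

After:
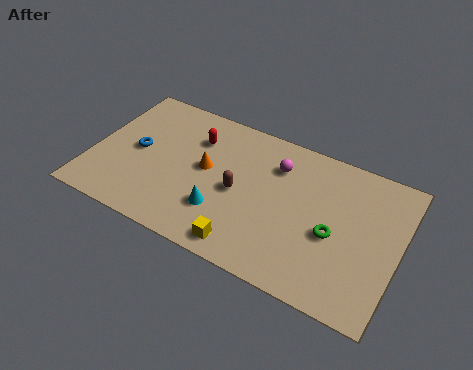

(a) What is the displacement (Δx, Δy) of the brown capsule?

(-2.2, 1.8)

The brown capsule was at about (9.0, 1.9) and moved to about (6.8, 3.7).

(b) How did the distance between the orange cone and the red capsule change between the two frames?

-0.8

Before: roughly 2.5 units apart; after: 1.7. That's 0.8 units closer together.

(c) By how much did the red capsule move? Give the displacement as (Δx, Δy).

(-0.4, 0.7)

From the two frames, the red capsule sits at roughly (4.9, 5.1) before and (4.5, 5.8) after.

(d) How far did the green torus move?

1.0

From (11.5, 2.4) to (11.2, 3.4), the green torus covered √(0.3² + 1.0²) ≈ 1.0 units.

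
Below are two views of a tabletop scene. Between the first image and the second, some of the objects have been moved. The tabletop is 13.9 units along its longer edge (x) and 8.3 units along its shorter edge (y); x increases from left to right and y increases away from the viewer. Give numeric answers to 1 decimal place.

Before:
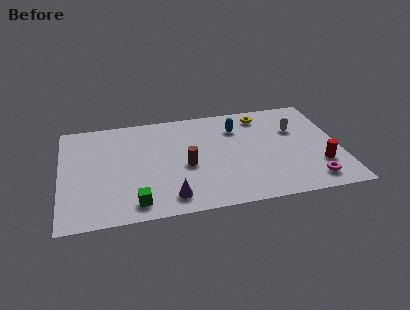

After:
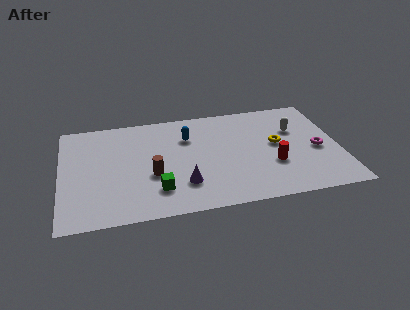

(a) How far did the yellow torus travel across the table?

2.6

The yellow torus was near (10.2, 7.0) before and (10.8, 4.5) after, so it travelled √(0.6² + 2.5²) ≈ 2.6 units.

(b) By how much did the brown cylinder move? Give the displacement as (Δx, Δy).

(-1.7, -0.4)

The brown cylinder was at about (6.2, 3.6) and moved to about (4.5, 3.2).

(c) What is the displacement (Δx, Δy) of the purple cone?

(0.7, 0.9)

From the two frames, the purple cone sits at roughly (5.3, 1.3) before and (6.0, 2.2) after.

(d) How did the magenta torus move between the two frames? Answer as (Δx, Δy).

(0.5, 2.4)

The magenta torus started near (12.3, 1.3) and ended near (12.8, 3.7).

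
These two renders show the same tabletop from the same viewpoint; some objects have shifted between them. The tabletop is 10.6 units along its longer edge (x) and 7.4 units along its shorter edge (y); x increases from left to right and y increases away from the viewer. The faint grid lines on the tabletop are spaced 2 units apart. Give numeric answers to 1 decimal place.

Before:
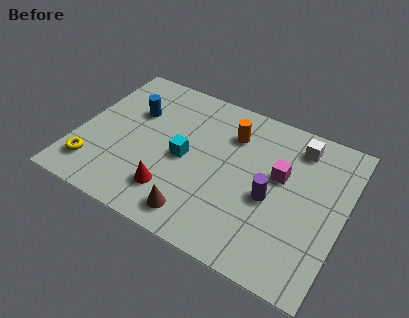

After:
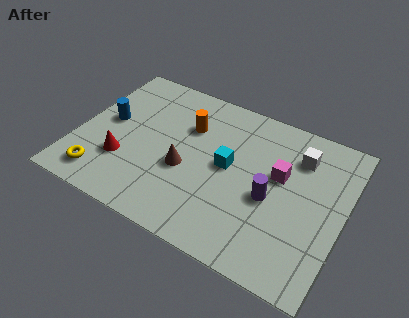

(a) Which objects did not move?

the magenta cube and the purple cylinder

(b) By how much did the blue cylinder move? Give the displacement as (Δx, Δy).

(-0.9, -0.9)

The blue cylinder was at about (2.0, 4.9) and moved to about (1.1, 4.0).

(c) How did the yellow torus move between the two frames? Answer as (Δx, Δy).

(0.4, -0.3)

The yellow torus was at about (0.9, 1.5) and moved to about (1.3, 1.2).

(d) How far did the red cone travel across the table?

2.2

The red cone moved from about (4.1, 1.7) to (2.0, 2.3), a distance of √(2.1² + 0.6²) ≈ 2.2.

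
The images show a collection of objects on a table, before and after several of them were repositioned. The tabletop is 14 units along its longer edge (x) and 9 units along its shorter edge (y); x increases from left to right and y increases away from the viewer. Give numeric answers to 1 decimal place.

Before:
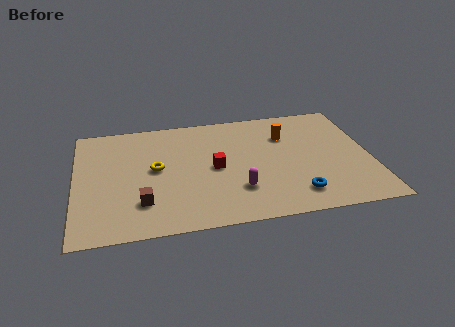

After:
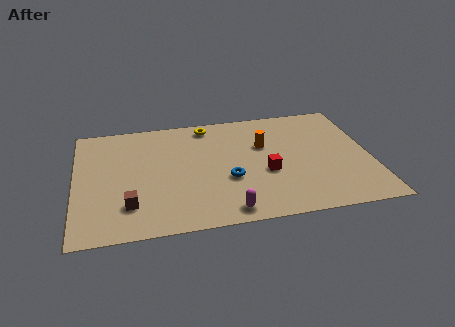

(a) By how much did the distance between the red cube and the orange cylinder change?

-1.8

The distance was about 4.0 in the first image and 2.2 in the second, so they moved 1.8 units closer together.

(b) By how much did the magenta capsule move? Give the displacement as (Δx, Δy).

(-0.6, -1.5)

The magenta capsule was at about (7.6, 2.5) and moved to about (7.0, 1.0).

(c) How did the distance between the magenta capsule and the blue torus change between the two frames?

-0.4

The distance was about 2.8 in the first image and 2.4 in the second, so they moved 0.4 units closer together.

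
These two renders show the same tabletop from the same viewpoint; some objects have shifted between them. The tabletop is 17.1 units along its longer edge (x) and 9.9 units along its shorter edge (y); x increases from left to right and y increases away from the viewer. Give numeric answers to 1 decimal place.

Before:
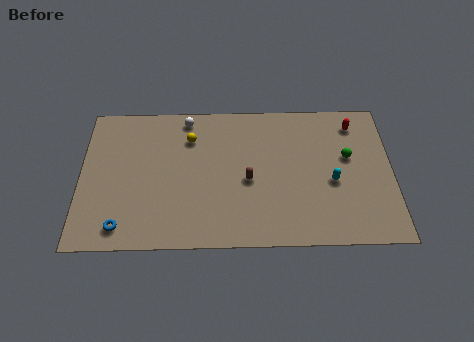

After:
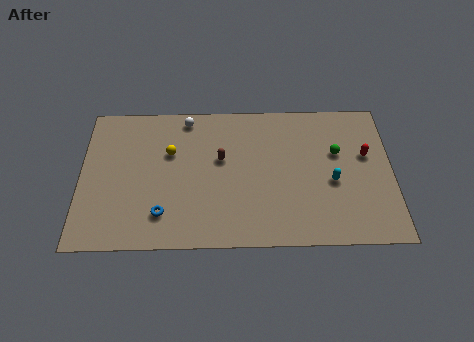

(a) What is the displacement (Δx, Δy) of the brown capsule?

(-1.5, 1.5)

The brown capsule was at about (9.2, 4.4) and moved to about (7.7, 5.9).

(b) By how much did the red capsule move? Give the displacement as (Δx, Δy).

(0.6, -2.2)

From the two frames, the red capsule sits at roughly (15.1, 8.2) before and (15.7, 6.0) after.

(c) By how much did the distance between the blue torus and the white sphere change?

-1.5

Before: roughly 8.2 units apart; after: 6.7. That's 1.5 units closer together.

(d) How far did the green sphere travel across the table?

0.7

The green sphere was near (14.7, 5.9) before and (14.1, 6.2) after, so it travelled √(0.6² + 0.3²) ≈ 0.7 units.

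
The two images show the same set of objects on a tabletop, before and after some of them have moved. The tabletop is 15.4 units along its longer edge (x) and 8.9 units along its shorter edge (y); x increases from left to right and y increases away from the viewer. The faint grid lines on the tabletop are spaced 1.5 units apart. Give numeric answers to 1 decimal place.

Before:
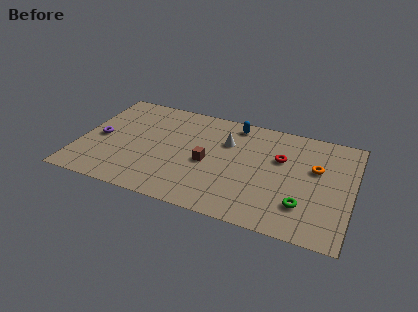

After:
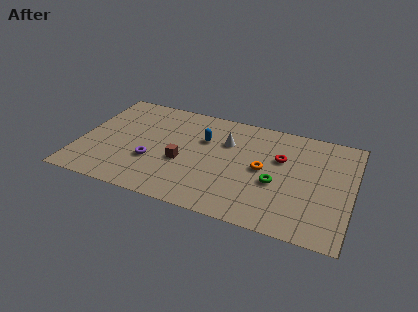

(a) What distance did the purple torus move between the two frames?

3.3

From (1.1, 4.2) to (4.2, 3.1), the purple torus covered √(3.1² + 1.1²) ≈ 3.3 units.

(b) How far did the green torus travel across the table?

2.1

The green torus was near (12.8, 2.3) before and (11.2, 3.6) after, so it travelled √(1.6² + 1.3²) ≈ 2.1 units.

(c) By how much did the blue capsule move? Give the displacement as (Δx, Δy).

(-1.6, -1.9)

The blue capsule started near (8.5, 7.8) and ended near (6.9, 5.9).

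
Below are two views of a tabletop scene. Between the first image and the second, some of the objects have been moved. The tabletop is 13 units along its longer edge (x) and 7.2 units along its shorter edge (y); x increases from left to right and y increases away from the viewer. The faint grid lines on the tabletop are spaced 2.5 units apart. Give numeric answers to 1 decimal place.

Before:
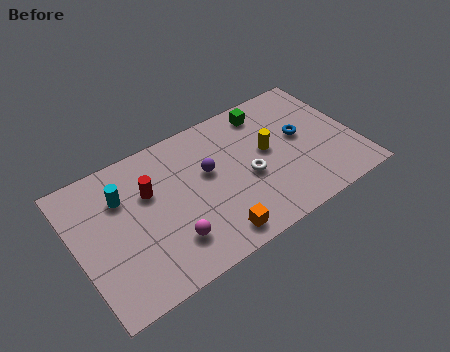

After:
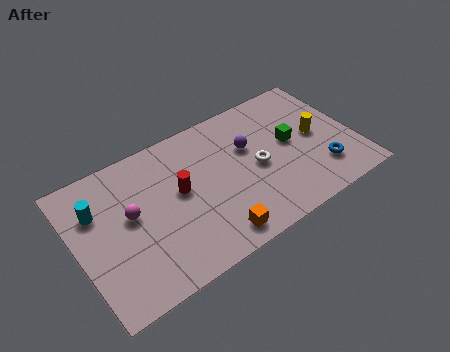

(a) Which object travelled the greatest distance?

the magenta sphere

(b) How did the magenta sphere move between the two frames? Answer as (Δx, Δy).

(-1.5, 2.2)

The magenta sphere was at about (4.0, 1.8) and moved to about (2.5, 4.0).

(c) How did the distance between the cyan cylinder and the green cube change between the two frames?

+2.0

The distance was about 7.1 in the first image and 9.1 in the second, so they moved 2.0 units further apart.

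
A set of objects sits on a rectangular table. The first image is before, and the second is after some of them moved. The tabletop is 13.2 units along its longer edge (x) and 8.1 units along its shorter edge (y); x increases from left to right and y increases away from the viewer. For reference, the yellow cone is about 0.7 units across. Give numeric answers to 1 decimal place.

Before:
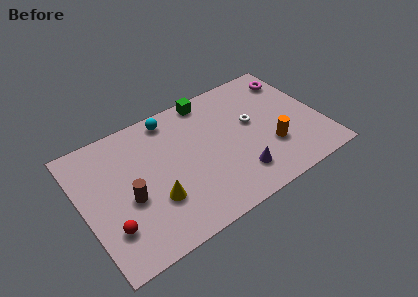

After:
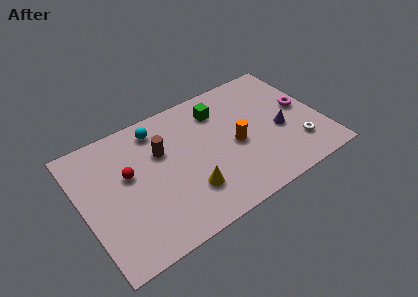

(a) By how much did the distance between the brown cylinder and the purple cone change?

+0.7

The distance was about 6.0 in the first image and 6.7 in the second, so they moved 0.7 units further apart.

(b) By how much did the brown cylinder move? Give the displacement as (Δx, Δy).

(2.1, 1.9)

The brown cylinder was at about (2.4, 3.4) and moved to about (4.5, 5.3).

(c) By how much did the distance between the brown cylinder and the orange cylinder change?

-3.6

The distance was about 7.8 in the first image and 4.2 in the second, so they moved 3.6 units closer together.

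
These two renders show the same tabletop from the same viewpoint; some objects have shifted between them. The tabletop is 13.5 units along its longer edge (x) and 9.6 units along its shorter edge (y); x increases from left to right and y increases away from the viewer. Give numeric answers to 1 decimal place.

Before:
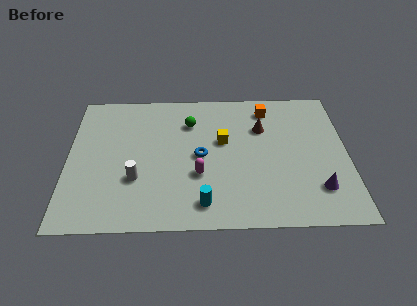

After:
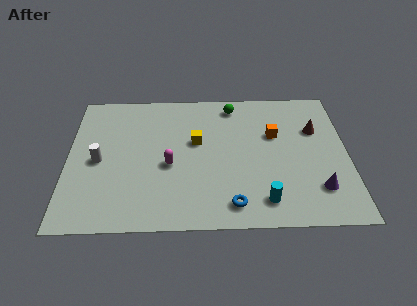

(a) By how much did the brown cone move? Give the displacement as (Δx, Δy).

(2.6, -0.2)

The brown cone was at about (9.4, 6.6) and moved to about (12.0, 6.4).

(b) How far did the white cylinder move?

2.2

From (3.3, 3.2) to (1.5, 4.5), the white cylinder covered √(1.8² + 1.3²) ≈ 2.2 units.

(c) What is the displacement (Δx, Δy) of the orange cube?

(0.3, -1.9)

The orange cube was at about (9.7, 8.0) and moved to about (10.0, 6.1).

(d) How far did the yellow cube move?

1.3

From (7.5, 5.7) to (6.2, 5.7), the yellow cube covered √(1.3² + 0.0²) ≈ 1.3 units.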